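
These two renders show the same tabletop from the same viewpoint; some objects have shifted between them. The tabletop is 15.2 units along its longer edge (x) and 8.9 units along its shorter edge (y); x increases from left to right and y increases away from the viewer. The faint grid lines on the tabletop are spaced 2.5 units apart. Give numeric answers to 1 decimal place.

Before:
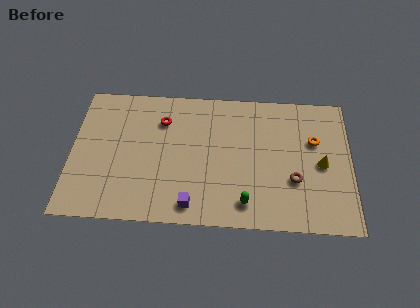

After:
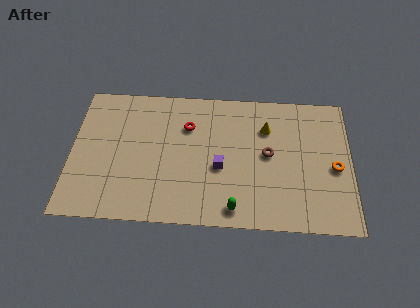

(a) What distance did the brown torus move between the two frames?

2.1

From (12.1, 3.1) to (10.7, 4.7), the brown torus covered √(1.4² + 1.6²) ≈ 2.1 units.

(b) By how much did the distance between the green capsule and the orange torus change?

+0.5

They were about 5.6 units apart before and 6.1 after — 0.5 units further apart.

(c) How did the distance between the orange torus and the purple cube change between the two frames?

-1.8

Before: roughly 8.0 units apart; after: 6.2. That's 1.8 units closer together.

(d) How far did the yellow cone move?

3.7

The yellow cone was near (13.6, 4.2) before and (10.6, 6.4) after, so it travelled √(3.0² + 2.2²) ≈ 3.7 units.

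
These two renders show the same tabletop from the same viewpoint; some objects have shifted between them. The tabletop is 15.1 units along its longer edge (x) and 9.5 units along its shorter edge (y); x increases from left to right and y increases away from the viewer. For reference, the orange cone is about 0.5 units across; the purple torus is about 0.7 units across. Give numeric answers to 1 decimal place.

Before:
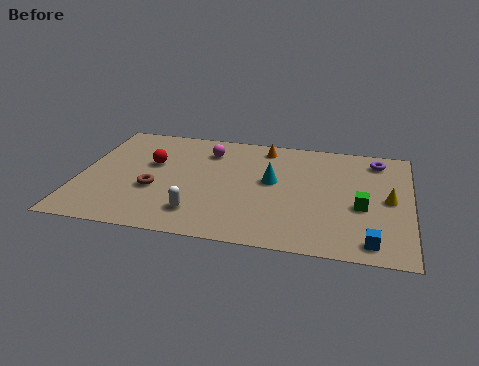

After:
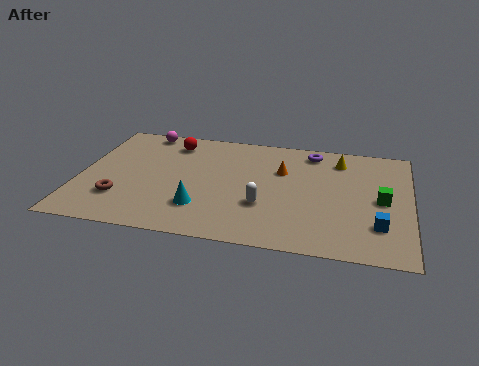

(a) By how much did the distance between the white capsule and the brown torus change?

+3.9

The distance was about 2.6 in the first image and 6.5 in the second, so they moved 3.9 units further apart.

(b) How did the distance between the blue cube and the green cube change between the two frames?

-0.6

The distance was about 2.7 in the first image and 2.1 in the second, so they moved 0.6 units closer together.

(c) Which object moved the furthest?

the cyan cone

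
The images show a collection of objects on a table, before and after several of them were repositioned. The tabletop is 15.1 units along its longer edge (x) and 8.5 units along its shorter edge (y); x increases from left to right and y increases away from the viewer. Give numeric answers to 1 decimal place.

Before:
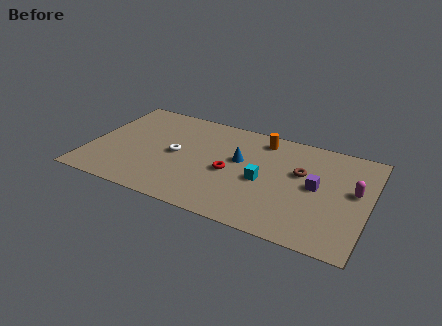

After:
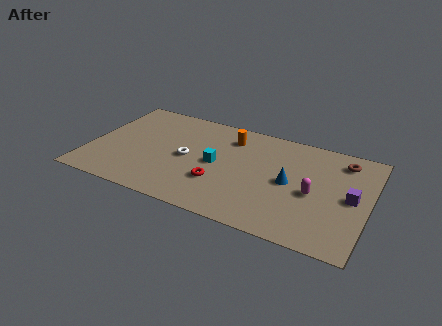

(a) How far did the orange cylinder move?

1.8

The orange cylinder moved from about (9.1, 7.2) to (7.4, 6.7), a distance of √(1.7² + 0.5²) ≈ 1.8.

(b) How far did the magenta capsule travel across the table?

2.3

The magenta capsule moved from about (14.3, 4.8) to (12.2, 3.8), a distance of √(2.1² + 1.0²) ≈ 2.3.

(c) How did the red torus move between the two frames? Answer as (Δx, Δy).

(-0.5, -1.1)

The red torus was at about (7.7, 3.8) and moved to about (7.2, 2.7).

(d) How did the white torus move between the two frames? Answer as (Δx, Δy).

(0.6, -0.1)

The white torus was at about (4.7, 4.2) and moved to about (5.3, 4.1).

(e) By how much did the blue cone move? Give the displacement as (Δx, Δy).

(2.8, -0.8)

The blue cone started near (8.1, 5.0) and ended near (10.9, 4.2).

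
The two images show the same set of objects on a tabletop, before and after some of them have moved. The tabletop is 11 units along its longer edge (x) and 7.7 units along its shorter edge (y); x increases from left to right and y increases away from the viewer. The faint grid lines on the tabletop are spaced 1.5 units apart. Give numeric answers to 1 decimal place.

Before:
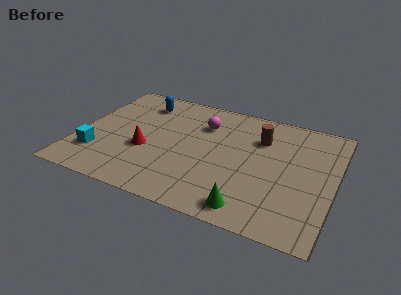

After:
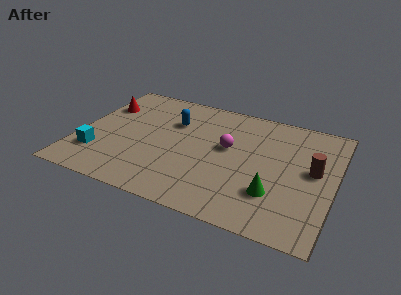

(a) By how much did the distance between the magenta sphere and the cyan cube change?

+0.4

Before: roughly 5.5 units apart; after: 5.9. That's 0.4 units further apart.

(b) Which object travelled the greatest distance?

the red cone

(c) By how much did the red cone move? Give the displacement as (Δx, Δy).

(-2.2, 2.4)

From the two frames, the red cone sits at roughly (3.0, 3.0) before and (0.8, 5.4) after.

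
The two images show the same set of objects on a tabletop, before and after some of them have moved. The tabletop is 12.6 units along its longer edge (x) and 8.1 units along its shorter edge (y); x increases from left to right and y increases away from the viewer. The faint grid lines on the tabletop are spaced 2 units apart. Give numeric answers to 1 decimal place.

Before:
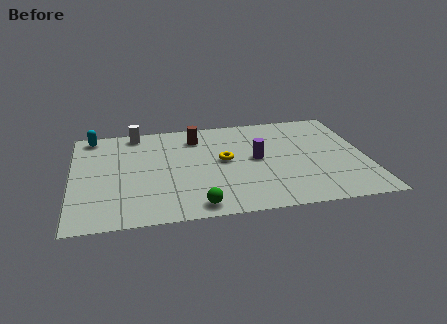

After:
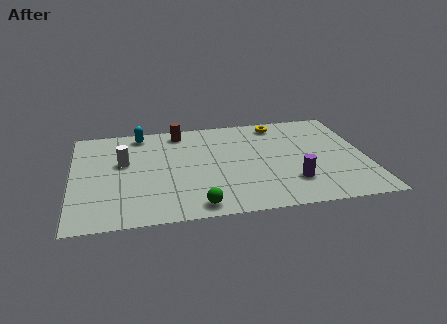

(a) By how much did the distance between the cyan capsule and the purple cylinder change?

+0.4

Before: roughly 7.6 units apart; after: 8.0. That's 0.4 units further apart.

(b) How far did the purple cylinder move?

2.5

From (7.9, 4.2) to (9.3, 2.1), the purple cylinder covered √(1.4² + 2.1²) ≈ 2.5 units.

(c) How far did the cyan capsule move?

2.1

From (0.9, 7.2) to (3.0, 7.1), the cyan capsule covered √(2.1² + 0.1²) ≈ 2.1 units.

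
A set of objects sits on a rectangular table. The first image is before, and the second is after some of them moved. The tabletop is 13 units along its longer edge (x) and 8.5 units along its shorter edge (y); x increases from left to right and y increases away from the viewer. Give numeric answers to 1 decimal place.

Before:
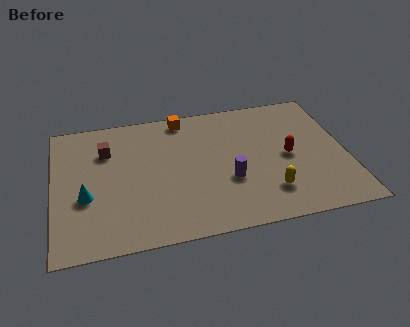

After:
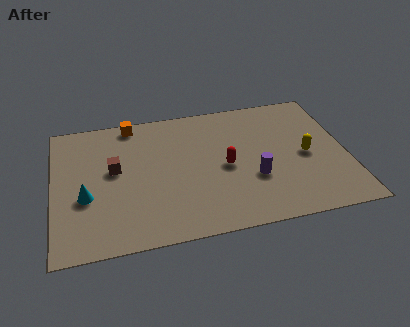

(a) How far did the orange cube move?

2.3

The orange cube moved from about (5.9, 7.6) to (3.6, 7.7), a distance of √(2.3² + 0.1²) ≈ 2.3.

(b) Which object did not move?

the cyan cone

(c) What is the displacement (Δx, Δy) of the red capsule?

(-2.8, -0.1)

The red capsule was at about (10.4, 4.1) and moved to about (7.6, 4.0).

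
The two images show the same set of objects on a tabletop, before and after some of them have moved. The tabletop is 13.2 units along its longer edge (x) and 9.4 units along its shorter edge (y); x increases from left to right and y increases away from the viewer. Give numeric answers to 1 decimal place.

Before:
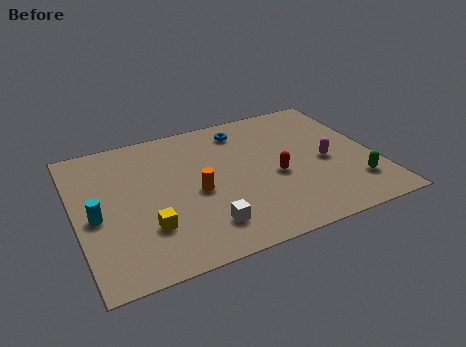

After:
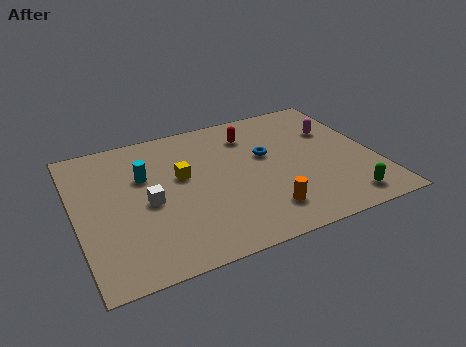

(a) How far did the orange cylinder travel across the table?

3.5

The orange cylinder moved from about (5.2, 4.2) to (7.9, 1.9), a distance of √(2.7² + 2.3²) ≈ 3.5.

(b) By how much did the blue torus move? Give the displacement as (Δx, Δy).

(0.8, -2.2)

From the two frames, the blue torus sits at roughly (7.7, 7.8) before and (8.5, 5.6) after.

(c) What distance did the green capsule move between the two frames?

1.1

From (12.0, 2.2) to (11.4, 1.3), the green capsule covered √(0.6² + 0.9²) ≈ 1.1 units.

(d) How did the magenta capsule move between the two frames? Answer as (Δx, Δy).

(0.7, 2.1)

From the two frames, the magenta capsule sits at roughly (11.0, 4.2) before and (11.7, 6.3) after.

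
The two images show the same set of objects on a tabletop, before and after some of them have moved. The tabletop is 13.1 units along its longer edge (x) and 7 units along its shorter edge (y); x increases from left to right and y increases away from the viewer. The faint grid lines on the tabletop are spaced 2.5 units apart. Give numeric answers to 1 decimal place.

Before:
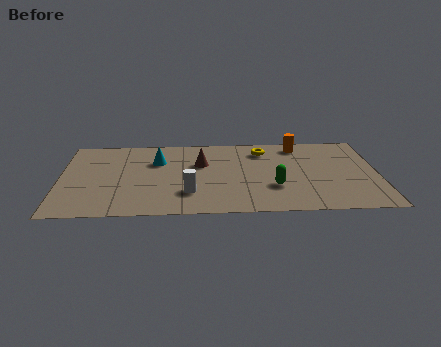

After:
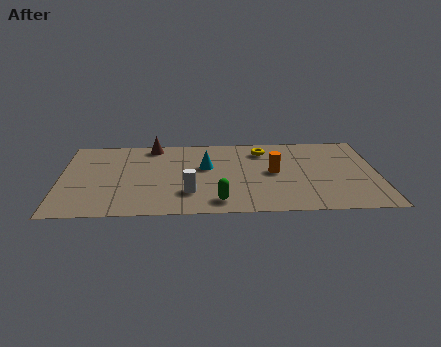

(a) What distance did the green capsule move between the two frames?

2.6

The green capsule moved from about (8.8, 2.3) to (6.5, 1.1), a distance of √(2.3² + 1.2²) ≈ 2.6.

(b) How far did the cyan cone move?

2.1

The cyan cone moved from about (4.0, 4.8) to (6.0, 4.2), a distance of √(2.0² + 0.6²) ≈ 2.1.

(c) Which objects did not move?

the yellow torus and the white cylinder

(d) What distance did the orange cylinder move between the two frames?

2.6

From (9.9, 6.0) to (8.8, 3.6), the orange cylinder covered √(1.1² + 2.4²) ≈ 2.6 units.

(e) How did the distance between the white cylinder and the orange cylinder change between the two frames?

-2.3

They were about 6.2 units apart before and 3.9 after — 2.3 units closer together.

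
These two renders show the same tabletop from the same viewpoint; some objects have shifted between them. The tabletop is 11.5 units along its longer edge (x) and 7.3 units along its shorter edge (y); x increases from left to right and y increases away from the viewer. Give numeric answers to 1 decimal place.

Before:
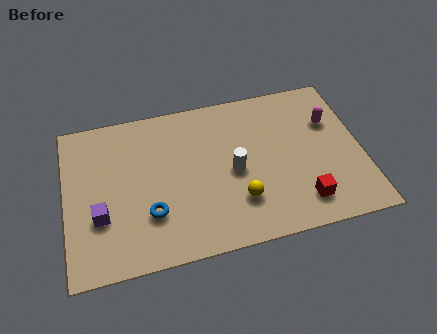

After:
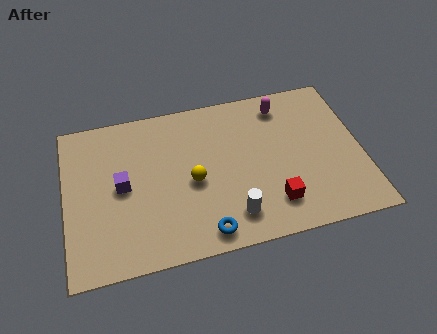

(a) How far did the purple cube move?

1.5

From (1.3, 2.5) to (2.2, 3.7), the purple cube covered √(0.9² + 1.2²) ≈ 1.5 units.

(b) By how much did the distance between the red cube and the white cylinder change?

-1.6

The distance was about 3.2 in the first image and 1.6 in the second, so they moved 1.6 units closer together.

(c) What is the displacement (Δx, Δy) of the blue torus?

(2.0, -1.3)

The blue torus was at about (3.2, 2.2) and moved to about (5.2, 0.9).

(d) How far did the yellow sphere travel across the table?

2.1

The yellow sphere moved from about (6.6, 2.0) to (4.9, 3.3), a distance of √(1.7² + 1.3²) ≈ 2.1.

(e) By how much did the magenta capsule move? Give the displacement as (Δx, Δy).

(-1.8, 1.2)

The magenta capsule was at about (10.4, 4.9) and moved to about (8.6, 6.1).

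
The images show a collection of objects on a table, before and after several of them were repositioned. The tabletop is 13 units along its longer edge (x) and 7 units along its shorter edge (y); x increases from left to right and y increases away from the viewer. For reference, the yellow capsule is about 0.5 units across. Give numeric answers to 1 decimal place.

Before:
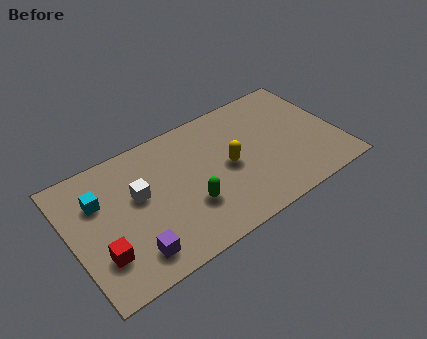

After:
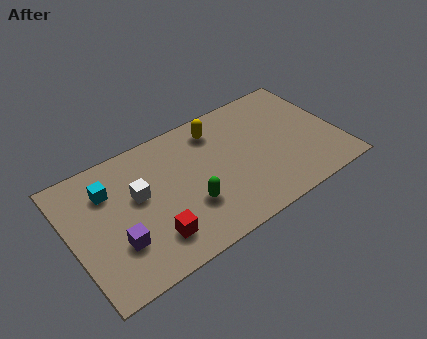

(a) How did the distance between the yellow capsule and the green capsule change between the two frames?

+1.5

They were about 2.4 units apart before and 3.9 after — 1.5 units further apart.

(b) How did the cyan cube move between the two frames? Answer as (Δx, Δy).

(0.5, 0.3)

From the two frames, the cyan cube sits at roughly (1.5, 4.8) before and (2.0, 5.1) after.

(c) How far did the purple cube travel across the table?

1.1

From (2.6, 1.3) to (2.0, 2.2), the purple cube covered √(0.6² + 0.9²) ≈ 1.1 units.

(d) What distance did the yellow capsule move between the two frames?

2.3

The yellow capsule was near (7.6, 3.4) before and (7.4, 5.7) after, so it travelled √(0.2² + 2.3²) ≈ 2.3 units.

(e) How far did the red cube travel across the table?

2.4

The red cube was near (1.2, 2.0) before and (3.6, 1.6) after, so it travelled √(2.4² + 0.4²) ≈ 2.4 units.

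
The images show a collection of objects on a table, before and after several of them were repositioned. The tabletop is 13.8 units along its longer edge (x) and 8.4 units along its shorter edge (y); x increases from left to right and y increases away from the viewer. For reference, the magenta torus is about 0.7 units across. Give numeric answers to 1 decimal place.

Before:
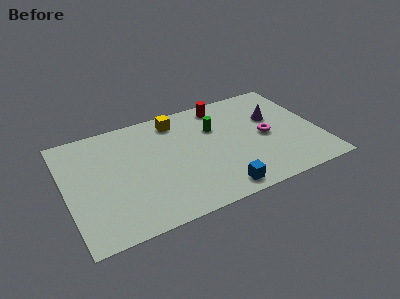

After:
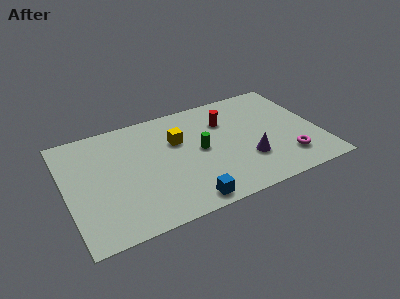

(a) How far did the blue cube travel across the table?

1.8

From (7.9, 1.0) to (6.1, 0.9), the blue cube covered √(1.8² + 0.1²) ≈ 1.8 units.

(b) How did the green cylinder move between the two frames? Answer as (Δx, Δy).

(-1.0, -1.4)

From the two frames, the green cylinder sits at roughly (8.3, 5.7) before and (7.3, 4.3) after.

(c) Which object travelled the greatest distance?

the purple cone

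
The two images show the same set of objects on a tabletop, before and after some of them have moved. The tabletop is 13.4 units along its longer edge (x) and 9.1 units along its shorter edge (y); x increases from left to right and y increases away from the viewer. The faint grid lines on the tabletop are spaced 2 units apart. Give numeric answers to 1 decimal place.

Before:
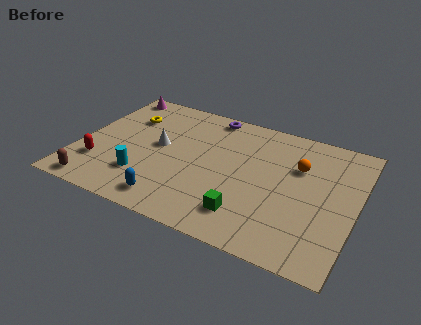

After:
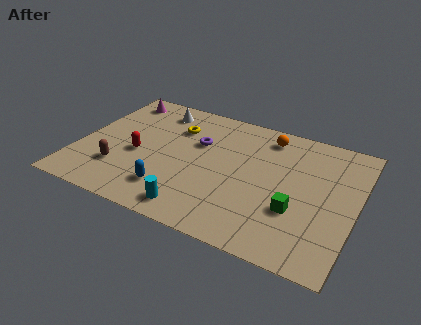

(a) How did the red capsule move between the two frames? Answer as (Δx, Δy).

(1.7, 1.4)

From the two frames, the red capsule sits at roughly (1.2, 2.5) before and (2.9, 3.9) after.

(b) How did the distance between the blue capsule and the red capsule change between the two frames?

-1.2

The distance was about 3.9 in the first image and 2.7 in the second, so they moved 1.2 units closer together.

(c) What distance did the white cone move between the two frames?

2.7

The white cone was near (3.8, 4.9) before and (3.3, 7.6) after, so it travelled √(0.5² + 2.7²) ≈ 2.7 units.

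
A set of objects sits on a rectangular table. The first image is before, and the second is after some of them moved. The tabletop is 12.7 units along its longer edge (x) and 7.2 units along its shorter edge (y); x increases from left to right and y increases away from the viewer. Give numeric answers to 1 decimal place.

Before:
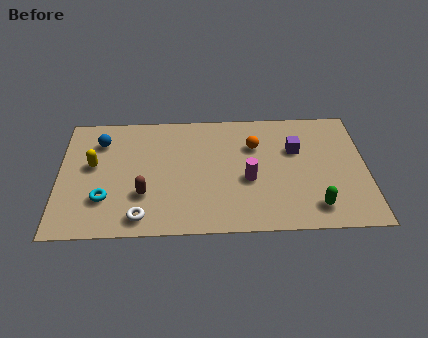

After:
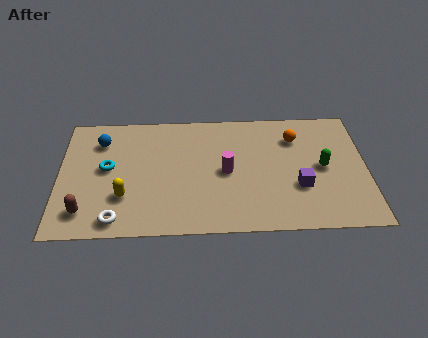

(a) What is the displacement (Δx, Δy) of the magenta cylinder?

(-0.9, 0.5)

The magenta cylinder was at about (7.8, 3.0) and moved to about (6.9, 3.5).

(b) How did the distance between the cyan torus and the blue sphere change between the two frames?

-1.8

They were about 3.4 units apart before and 1.6 after — 1.8 units closer together.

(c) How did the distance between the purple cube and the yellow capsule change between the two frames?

-1.2

They were about 8.4 units apart before and 7.2 after — 1.2 units closer together.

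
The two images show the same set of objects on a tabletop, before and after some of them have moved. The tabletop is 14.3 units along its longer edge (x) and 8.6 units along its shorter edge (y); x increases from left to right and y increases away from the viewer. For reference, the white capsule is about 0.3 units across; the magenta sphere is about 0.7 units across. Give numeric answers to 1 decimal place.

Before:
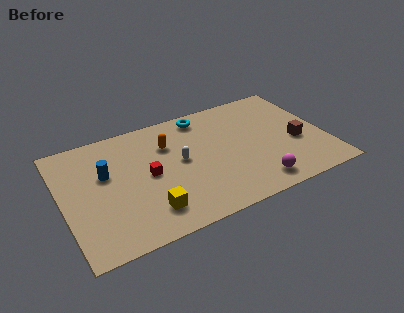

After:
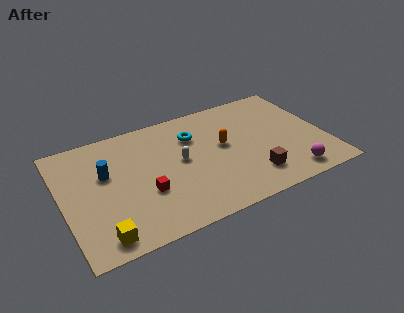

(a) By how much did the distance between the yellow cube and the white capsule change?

+2.4

The distance was about 3.5 in the first image and 5.9 in the second, so they moved 2.4 units further apart.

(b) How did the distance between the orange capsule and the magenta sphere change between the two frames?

-1.6

They were about 6.4 units apart before and 4.8 after — 1.6 units closer together.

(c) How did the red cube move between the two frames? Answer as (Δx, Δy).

(-0.3, -1.2)

From the two frames, the red cube sits at roughly (4.6, 4.3) before and (4.3, 3.1) after.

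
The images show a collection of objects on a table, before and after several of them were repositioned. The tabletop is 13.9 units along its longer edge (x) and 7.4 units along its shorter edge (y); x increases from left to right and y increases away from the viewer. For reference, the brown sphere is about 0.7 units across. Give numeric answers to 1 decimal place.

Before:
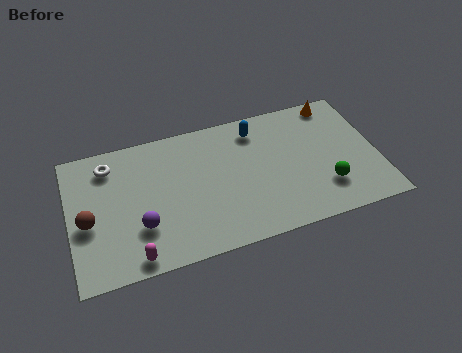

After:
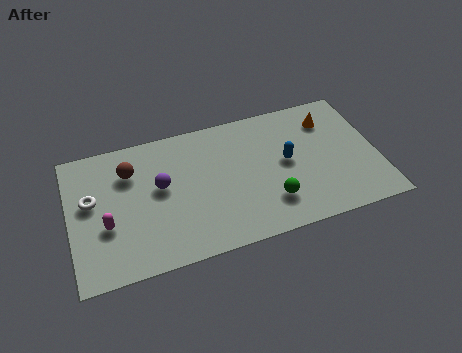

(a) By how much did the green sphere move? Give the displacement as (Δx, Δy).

(-2.5, -0.1)

The green sphere started near (11.4, 2.0) and ended near (8.9, 1.9).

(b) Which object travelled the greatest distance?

the brown sphere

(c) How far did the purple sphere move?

2.1

The purple sphere was near (3.1, 2.3) before and (4.1, 4.2) after, so it travelled √(1.0² + 1.9²) ≈ 2.1 units.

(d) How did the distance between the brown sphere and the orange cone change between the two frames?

-2.9

They were about 12.0 units apart before and 9.1 after — 2.9 units closer together.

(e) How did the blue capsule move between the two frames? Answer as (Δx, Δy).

(1.2, -2.2)

From the two frames, the blue capsule sits at roughly (8.6, 6.1) before and (9.8, 3.9) after.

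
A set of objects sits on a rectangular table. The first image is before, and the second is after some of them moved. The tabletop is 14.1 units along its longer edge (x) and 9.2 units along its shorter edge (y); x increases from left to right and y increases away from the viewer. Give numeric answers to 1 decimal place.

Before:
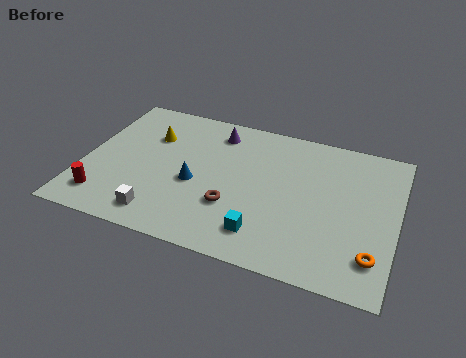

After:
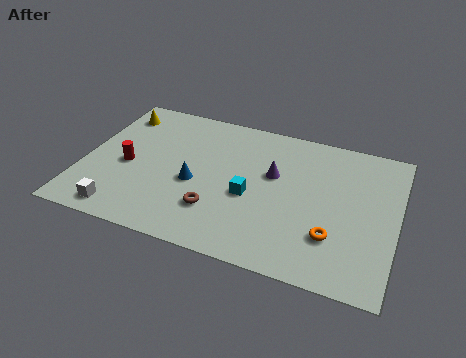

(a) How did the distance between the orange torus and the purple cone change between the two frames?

-5.2

The distance was about 9.4 in the first image and 4.2 in the second, so they moved 5.2 units closer together.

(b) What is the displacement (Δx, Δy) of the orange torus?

(-1.8, 0.6)

The orange torus started near (13.2, 2.0) and ended near (11.4, 2.6).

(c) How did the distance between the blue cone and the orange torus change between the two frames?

-1.9

Before: roughly 8.3 units apart; after: 6.4. That's 1.9 units closer together.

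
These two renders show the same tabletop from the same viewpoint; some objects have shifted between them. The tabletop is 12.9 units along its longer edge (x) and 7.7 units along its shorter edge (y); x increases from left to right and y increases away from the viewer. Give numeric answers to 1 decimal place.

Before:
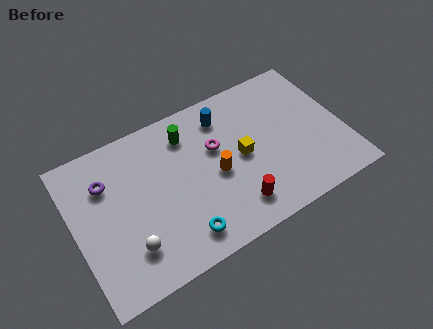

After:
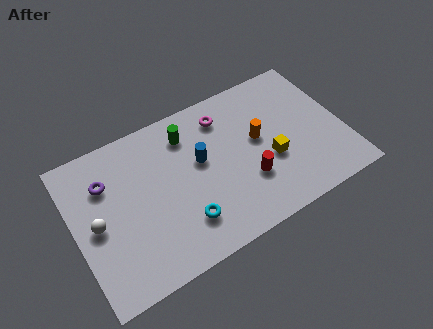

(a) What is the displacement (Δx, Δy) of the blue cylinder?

(-1.4, -1.7)

The blue cylinder started near (7.5, 6.2) and ended near (6.1, 4.5).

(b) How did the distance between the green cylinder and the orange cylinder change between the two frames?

+0.9

The distance was about 2.8 in the first image and 3.7 in the second, so they moved 0.9 units further apart.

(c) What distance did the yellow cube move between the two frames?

1.5

The yellow cube was near (8.0, 3.8) before and (9.3, 3.0) after, so it travelled √(1.3² + 0.8²) ≈ 1.5 units.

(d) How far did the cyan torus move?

0.6

The cyan torus was near (4.7, 1.3) before and (4.9, 1.9) after, so it travelled √(0.2² + 0.6²) ≈ 0.6 units.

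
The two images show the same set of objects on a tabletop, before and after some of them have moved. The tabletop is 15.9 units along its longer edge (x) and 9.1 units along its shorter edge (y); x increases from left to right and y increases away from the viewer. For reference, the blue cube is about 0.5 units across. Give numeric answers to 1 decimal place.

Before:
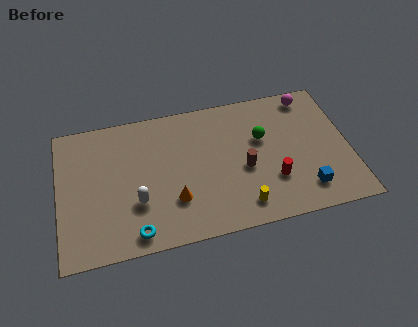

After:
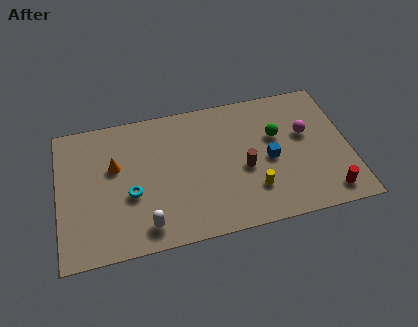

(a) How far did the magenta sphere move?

2.5

The magenta sphere moved from about (14.0, 8.0) to (13.6, 5.5), a distance of √(0.4² + 2.5²) ≈ 2.5.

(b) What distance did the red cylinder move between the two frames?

3.3

From (11.6, 2.8) to (14.5, 1.3), the red cylinder covered √(2.9² + 1.5²) ≈ 3.3 units.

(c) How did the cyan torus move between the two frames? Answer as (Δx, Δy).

(-0.1, 2.5)

The cyan torus started near (4.0, 1.1) and ended near (3.9, 3.6).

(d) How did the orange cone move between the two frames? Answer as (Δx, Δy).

(-3.1, 2.9)

The orange cone started near (6.2, 2.7) and ended near (3.1, 5.6).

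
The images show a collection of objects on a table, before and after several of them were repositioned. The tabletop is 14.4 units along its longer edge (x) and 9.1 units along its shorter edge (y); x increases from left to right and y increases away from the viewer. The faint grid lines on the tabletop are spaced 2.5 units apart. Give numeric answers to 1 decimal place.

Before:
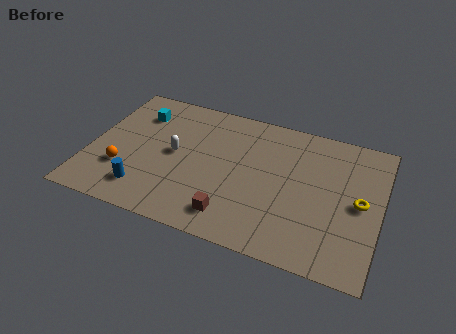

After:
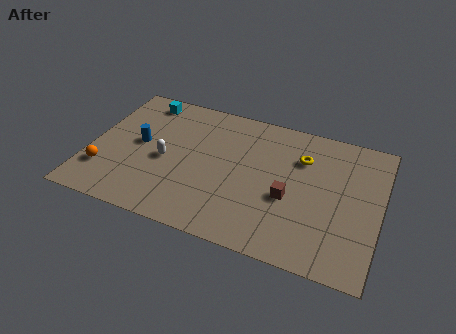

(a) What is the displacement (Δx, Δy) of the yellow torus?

(-3.0, 2.0)

The yellow torus was at about (13.4, 4.5) and moved to about (10.4, 6.5).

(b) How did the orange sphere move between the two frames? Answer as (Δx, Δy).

(-0.9, -0.4)

The orange sphere started near (1.8, 2.8) and ended near (0.9, 2.4).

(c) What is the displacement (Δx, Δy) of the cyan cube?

(0.1, 1.0)

The cyan cube started near (2.1, 6.9) and ended near (2.2, 7.9).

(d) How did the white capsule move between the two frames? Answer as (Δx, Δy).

(-0.4, -0.6)

The white capsule was at about (4.2, 4.7) and moved to about (3.8, 4.1).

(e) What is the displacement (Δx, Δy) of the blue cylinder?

(-0.6, 3.0)

The blue cylinder was at about (3.0, 1.8) and moved to about (2.4, 4.8).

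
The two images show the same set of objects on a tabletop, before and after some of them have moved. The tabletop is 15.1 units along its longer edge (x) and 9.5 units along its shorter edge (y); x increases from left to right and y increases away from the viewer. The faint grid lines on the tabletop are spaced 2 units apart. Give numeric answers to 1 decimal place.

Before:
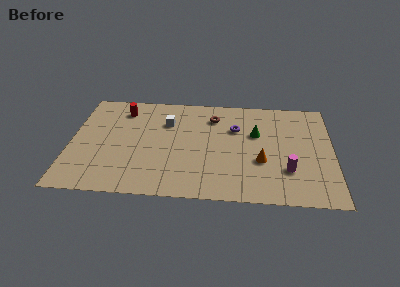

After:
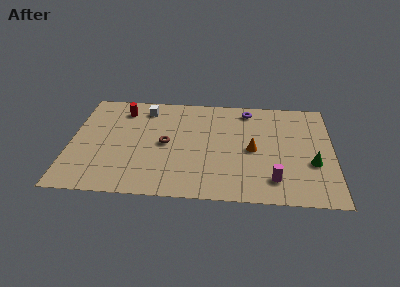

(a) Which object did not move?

the red cylinder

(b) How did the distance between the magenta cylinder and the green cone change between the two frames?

-1.0

The distance was about 3.7 in the first image and 2.7 in the second, so they moved 1.0 units closer together.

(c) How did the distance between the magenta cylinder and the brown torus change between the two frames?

+0.5

Before: roughly 6.3 units apart; after: 6.8. That's 0.5 units further apart.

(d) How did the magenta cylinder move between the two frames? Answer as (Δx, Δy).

(-0.8, -0.9)

From the two frames, the magenta cylinder sits at roughly (12.5, 2.8) before and (11.7, 1.9) after.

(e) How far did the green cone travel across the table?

4.1

From (10.7, 6.0) to (13.9, 3.5), the green cone covered √(3.2² + 2.5²) ≈ 4.1 units.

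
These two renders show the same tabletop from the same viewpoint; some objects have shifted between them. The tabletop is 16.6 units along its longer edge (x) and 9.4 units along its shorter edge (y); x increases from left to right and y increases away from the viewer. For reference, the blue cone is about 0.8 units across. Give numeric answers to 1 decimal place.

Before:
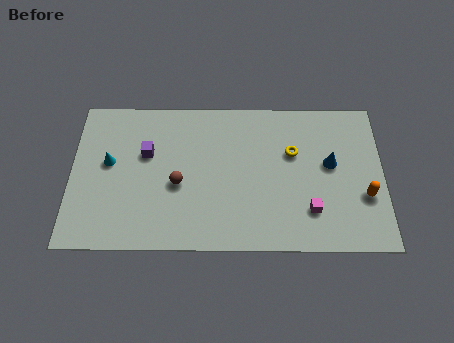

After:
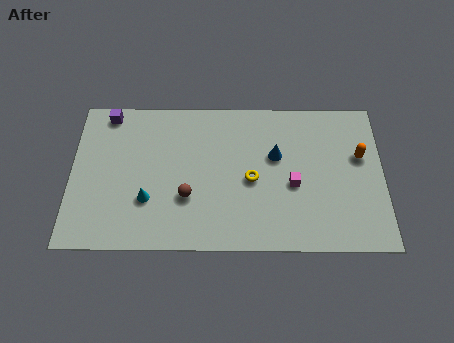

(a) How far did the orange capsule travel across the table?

2.5

From (15.6, 3.3) to (15.4, 5.8), the orange capsule covered √(0.2² + 2.5²) ≈ 2.5 units.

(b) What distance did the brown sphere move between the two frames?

0.9

From (5.7, 4.0) to (6.2, 3.2), the brown sphere covered √(0.5² + 0.8²) ≈ 0.9 units.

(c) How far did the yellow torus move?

2.8

The yellow torus was near (11.8, 6.0) before and (9.6, 4.3) after, so it travelled √(2.2² + 1.7²) ≈ 2.8 units.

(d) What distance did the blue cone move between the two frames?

2.9

The blue cone was near (13.8, 5.3) before and (10.9, 5.8) after, so it travelled √(2.9² + 0.5²) ≈ 2.9 units.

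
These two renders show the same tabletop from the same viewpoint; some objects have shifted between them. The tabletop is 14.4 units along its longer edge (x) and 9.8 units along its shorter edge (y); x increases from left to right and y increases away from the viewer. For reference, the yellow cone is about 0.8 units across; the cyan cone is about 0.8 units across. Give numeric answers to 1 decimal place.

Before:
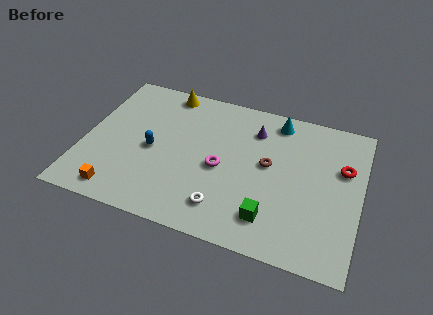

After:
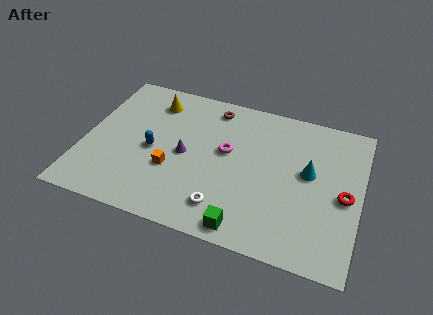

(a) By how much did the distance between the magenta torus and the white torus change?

+1.2

They were about 2.5 units apart before and 3.7 after — 1.2 units further apart.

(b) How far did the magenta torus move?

1.2

The magenta torus was near (7.2, 4.4) before and (7.4, 5.6) after, so it travelled √(0.2² + 1.2²) ≈ 1.2 units.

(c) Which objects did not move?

the blue capsule and the white torus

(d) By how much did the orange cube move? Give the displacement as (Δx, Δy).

(2.5, 2.3)

From the two frames, the orange cube sits at roughly (2.2, 1.2) before and (4.7, 3.5) after.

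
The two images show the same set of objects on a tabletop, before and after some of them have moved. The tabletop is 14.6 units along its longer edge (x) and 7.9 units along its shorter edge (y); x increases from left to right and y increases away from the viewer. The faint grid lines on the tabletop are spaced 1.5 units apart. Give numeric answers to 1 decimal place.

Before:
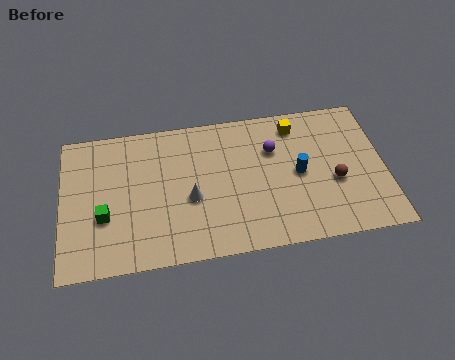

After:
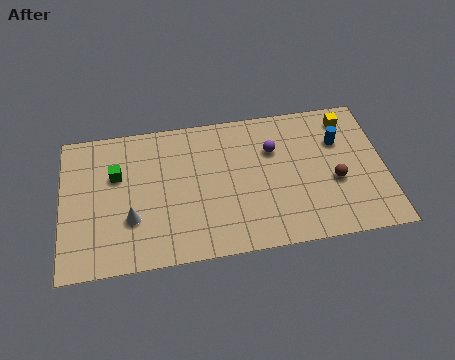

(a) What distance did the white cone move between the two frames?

2.8

From (5.8, 3.3) to (3.1, 2.6), the white cone covered √(2.7² + 0.7²) ≈ 2.8 units.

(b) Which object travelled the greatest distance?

the white cone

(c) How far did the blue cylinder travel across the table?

2.4

The blue cylinder was near (10.7, 3.9) before and (12.6, 5.4) after, so it travelled √(1.9² + 1.5²) ≈ 2.4 units.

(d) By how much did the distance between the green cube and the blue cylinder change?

+1.2

They were about 8.9 units apart before and 10.1 after — 1.2 units further apart.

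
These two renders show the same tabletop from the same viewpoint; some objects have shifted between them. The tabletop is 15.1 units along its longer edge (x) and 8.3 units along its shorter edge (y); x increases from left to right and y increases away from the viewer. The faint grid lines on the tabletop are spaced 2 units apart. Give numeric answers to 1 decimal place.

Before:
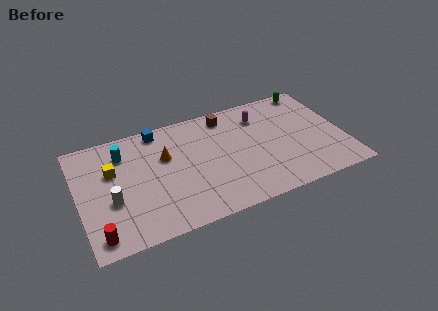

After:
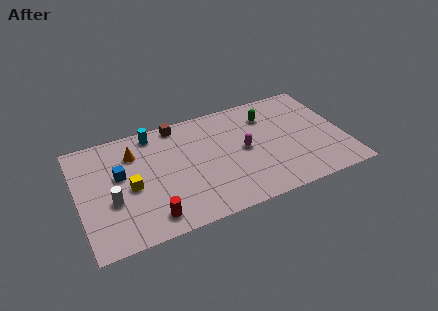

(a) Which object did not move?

the white cylinder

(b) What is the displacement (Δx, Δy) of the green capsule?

(-2.7, -1.2)

The green capsule started near (13.7, 7.5) and ended near (11.0, 6.3).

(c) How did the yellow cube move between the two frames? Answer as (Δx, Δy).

(0.9, -1.5)

The yellow cube was at about (2.0, 5.3) and moved to about (2.9, 3.8).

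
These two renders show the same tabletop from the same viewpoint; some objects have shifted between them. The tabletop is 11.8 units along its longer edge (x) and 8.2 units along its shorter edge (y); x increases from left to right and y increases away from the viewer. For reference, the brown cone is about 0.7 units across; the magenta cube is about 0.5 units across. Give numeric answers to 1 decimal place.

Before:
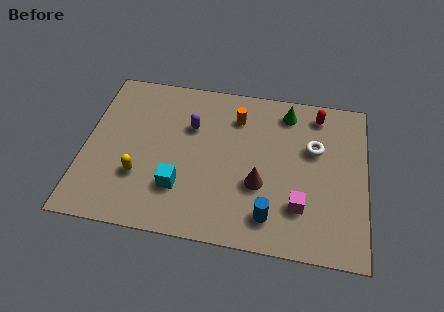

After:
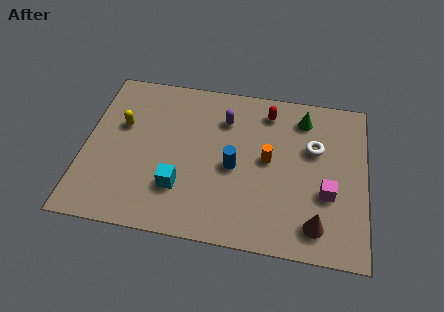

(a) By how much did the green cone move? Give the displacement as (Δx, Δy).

(0.7, -0.2)

The green cone started near (8.4, 6.9) and ended near (9.1, 6.7).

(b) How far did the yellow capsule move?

2.7

From (2.4, 2.6) to (1.5, 5.1), the yellow capsule covered √(0.9² + 2.5²) ≈ 2.7 units.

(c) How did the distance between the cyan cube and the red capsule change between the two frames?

-1.6

They were about 7.3 units apart before and 5.7 after — 1.6 units closer together.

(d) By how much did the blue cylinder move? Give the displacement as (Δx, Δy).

(-1.6, 2.2)

From the two frames, the blue cylinder sits at roughly (7.9, 1.5) before and (6.3, 3.7) after.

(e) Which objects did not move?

the white torus and the cyan cube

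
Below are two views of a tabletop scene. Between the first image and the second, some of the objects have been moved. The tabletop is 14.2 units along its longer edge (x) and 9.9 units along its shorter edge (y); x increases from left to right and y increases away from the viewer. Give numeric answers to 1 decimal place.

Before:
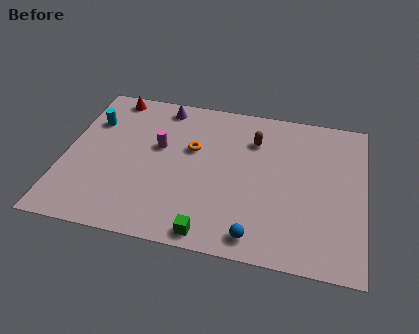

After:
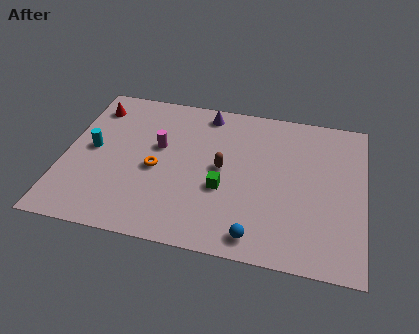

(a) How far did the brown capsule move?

2.6

From (8.9, 7.3) to (7.5, 5.1), the brown capsule covered √(1.4² + 2.2²) ≈ 2.6 units.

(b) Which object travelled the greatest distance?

the green cube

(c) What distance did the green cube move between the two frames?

2.9

The green cube moved from about (7.2, 0.9) to (7.6, 3.8), a distance of √(0.4² + 2.9²) ≈ 2.9.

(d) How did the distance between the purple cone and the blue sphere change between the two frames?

-1.0

They were about 9.0 units apart before and 8.0 after — 1.0 units closer together.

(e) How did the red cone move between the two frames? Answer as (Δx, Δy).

(-0.8, -0.9)

The red cone started near (1.9, 8.9) and ended near (1.1, 8.0).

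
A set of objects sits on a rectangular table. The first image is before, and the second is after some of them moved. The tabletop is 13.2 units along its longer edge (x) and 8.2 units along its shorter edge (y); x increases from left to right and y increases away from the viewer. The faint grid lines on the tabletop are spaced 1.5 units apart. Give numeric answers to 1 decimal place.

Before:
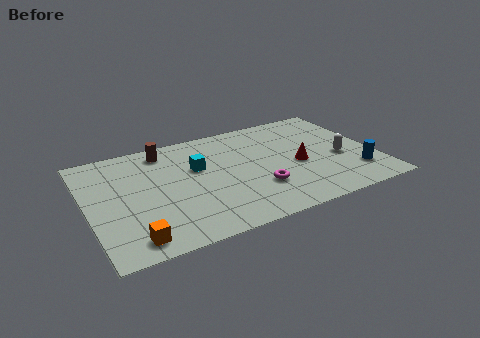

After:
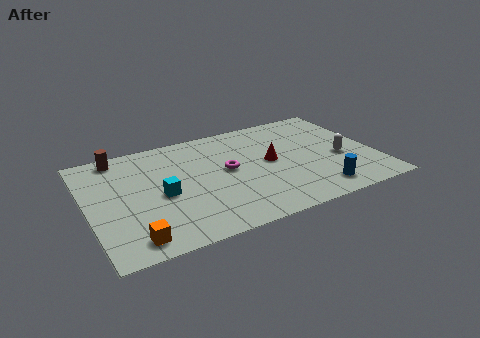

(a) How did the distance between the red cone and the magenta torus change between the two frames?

-0.3

Before: roughly 2.3 units apart; after: 2.0. That's 0.3 units closer together.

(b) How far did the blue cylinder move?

2.0

The blue cylinder was near (12.1, 2.0) before and (10.2, 1.3) after, so it travelled √(1.9² + 0.7²) ≈ 2.0 units.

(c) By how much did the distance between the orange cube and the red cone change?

-0.9

The distance was about 8.3 in the first image and 7.4 in the second, so they moved 0.9 units closer together.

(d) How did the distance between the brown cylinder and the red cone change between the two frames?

+0.6

The distance was about 6.7 in the first image and 7.3 in the second, so they moved 0.6 units further apart.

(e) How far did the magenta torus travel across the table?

2.2

From (7.6, 2.5) to (6.4, 4.4), the magenta torus covered √(1.2² + 1.9²) ≈ 2.2 units.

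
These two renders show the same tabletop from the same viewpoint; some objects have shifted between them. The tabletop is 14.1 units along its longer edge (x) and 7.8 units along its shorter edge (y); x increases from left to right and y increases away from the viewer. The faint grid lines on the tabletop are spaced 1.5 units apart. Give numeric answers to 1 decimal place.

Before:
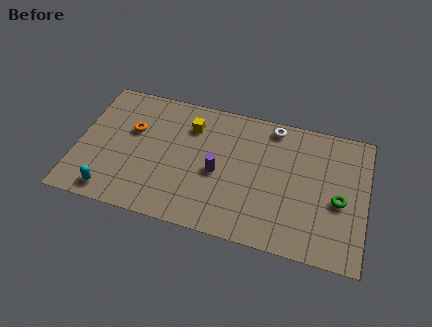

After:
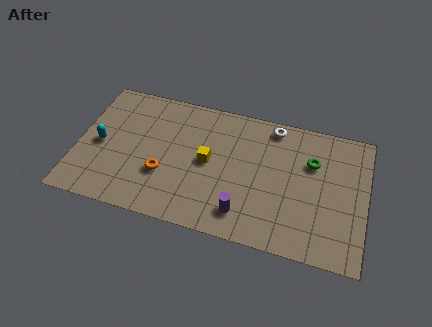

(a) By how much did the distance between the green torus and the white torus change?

-2.3

They were about 4.9 units apart before and 2.6 after — 2.3 units closer together.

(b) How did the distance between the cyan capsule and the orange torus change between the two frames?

-0.6

Before: roughly 4.0 units apart; after: 3.4. That's 0.6 units closer together.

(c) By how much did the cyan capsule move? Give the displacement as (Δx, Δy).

(-0.8, 2.7)

The cyan capsule started near (1.9, 1.0) and ended near (1.1, 3.7).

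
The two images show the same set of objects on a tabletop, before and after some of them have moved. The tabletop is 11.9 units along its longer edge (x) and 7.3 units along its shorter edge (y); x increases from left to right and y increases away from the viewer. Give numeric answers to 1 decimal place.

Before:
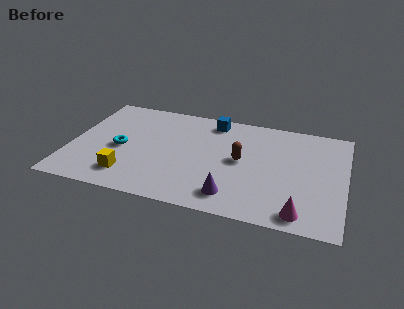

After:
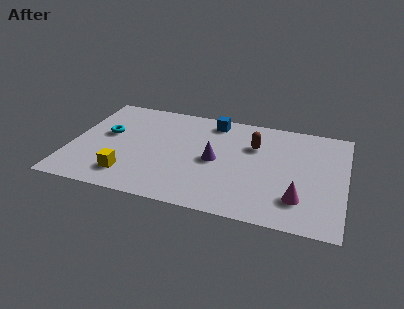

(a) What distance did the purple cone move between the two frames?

2.4

From (7.2, 1.3) to (6.3, 3.5), the purple cone covered √(0.9² + 2.2²) ≈ 2.4 units.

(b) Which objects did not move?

the yellow cube and the blue cube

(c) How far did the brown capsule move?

1.3

The brown capsule moved from about (7.4, 3.8) to (7.9, 5.0), a distance of √(0.5² + 1.2²) ≈ 1.3.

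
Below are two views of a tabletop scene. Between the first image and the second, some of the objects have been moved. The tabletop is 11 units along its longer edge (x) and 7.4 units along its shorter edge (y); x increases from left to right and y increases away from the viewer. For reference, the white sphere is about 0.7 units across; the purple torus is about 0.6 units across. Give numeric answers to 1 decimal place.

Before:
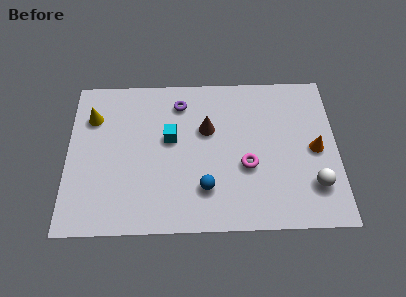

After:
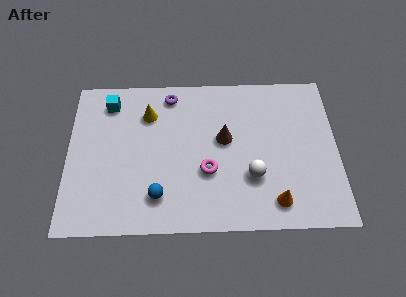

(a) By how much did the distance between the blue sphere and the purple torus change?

+0.6

Before: roughly 4.2 units apart; after: 4.8. That's 0.6 units further apart.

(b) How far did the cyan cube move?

3.1

The cyan cube was near (4.2, 4.3) before and (1.7, 6.1) after, so it travelled √(2.5² + 1.8²) ≈ 3.1 units.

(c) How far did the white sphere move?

2.5

The white sphere moved from about (10.0, 1.9) to (7.5, 2.4), a distance of √(2.5² + 0.5²) ≈ 2.5.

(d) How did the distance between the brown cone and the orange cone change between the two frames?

-0.9

The distance was about 4.5 in the first image and 3.6 in the second, so they moved 0.9 units closer together.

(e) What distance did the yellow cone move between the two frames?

2.3

From (1.0, 5.4) to (3.3, 5.5), the yellow cone covered √(2.3² + 0.1²) ≈ 2.3 units.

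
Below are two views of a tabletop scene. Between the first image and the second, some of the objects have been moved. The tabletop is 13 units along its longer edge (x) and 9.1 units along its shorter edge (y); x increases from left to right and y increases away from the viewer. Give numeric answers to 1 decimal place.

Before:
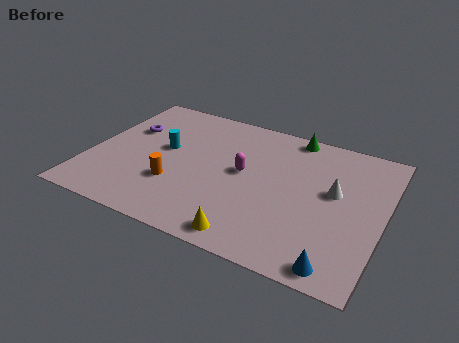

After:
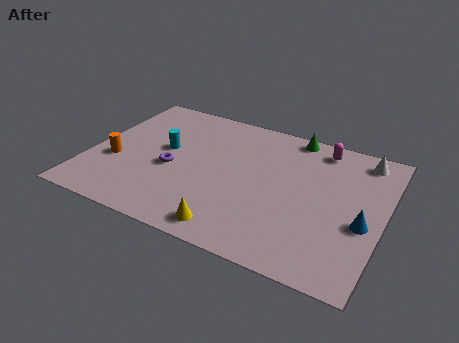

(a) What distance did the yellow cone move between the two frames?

0.8

The yellow cone was near (7.6, 1.0) before and (6.8, 1.1) after, so it travelled √(0.8² + 0.1²) ≈ 0.8 units.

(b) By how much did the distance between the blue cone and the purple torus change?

-2.7

They were about 11.2 units apart before and 8.5 after — 2.7 units closer together.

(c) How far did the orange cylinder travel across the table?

2.8

From (4.0, 2.9) to (1.2, 3.4), the orange cylinder covered √(2.8² + 0.5²) ≈ 2.8 units.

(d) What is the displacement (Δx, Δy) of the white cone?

(1.0, 2.7)

The white cone started near (10.8, 5.2) and ended near (11.8, 7.9).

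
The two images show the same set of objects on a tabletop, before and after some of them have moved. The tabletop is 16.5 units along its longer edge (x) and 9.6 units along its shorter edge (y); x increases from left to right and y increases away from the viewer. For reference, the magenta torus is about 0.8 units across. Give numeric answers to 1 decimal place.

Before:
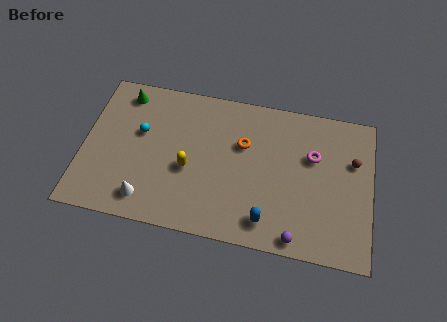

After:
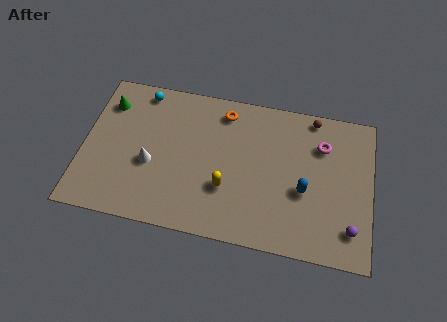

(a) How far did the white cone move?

2.3

From (3.8, 1.6) to (3.9, 3.9), the white cone covered √(0.1² + 2.3²) ≈ 2.3 units.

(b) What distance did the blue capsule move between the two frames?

3.0

The blue capsule was near (10.7, 1.6) before and (12.7, 3.9) after, so it travelled √(2.0² + 2.3²) ≈ 3.0 units.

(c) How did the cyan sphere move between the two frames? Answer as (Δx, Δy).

(-0.1, 2.7)

From the two frames, the cyan sphere sits at roughly (3.2, 5.8) before and (3.1, 8.5) after.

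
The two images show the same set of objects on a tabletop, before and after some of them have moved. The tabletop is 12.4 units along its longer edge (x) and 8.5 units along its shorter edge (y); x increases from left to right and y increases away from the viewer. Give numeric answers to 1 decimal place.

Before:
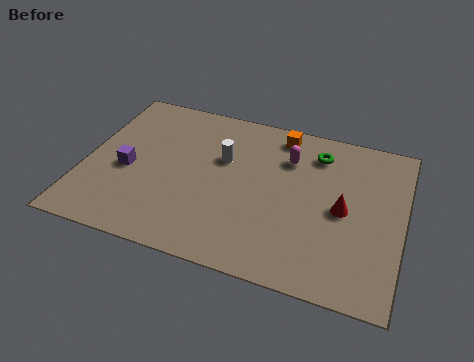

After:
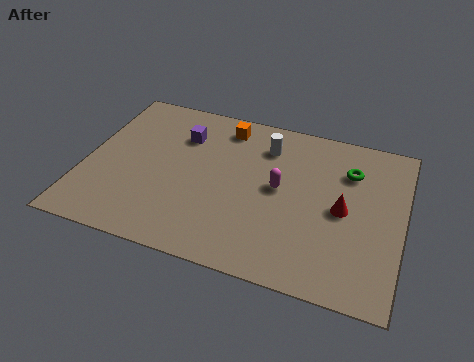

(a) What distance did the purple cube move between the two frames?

3.1

The purple cube was near (1.7, 3.7) before and (3.6, 6.2) after, so it travelled √(1.9² + 2.5²) ≈ 3.1 units.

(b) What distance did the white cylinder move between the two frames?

2.0

From (5.3, 5.4) to (6.9, 6.6), the white cylinder covered √(1.6² + 1.2²) ≈ 2.0 units.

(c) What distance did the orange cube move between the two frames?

2.2

The orange cube moved from about (7.4, 7.4) to (5.2, 7.2), a distance of √(2.2² + 0.2²) ≈ 2.2.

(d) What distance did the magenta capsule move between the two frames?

1.7

The magenta capsule moved from about (7.8, 6.2) to (7.6, 4.5), a distance of √(0.2² + 1.7²) ≈ 1.7.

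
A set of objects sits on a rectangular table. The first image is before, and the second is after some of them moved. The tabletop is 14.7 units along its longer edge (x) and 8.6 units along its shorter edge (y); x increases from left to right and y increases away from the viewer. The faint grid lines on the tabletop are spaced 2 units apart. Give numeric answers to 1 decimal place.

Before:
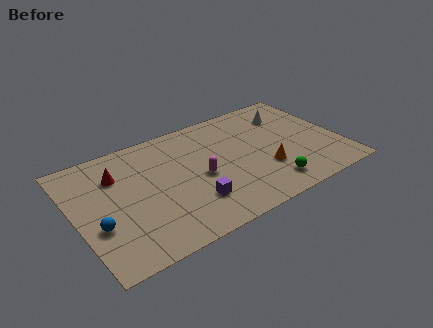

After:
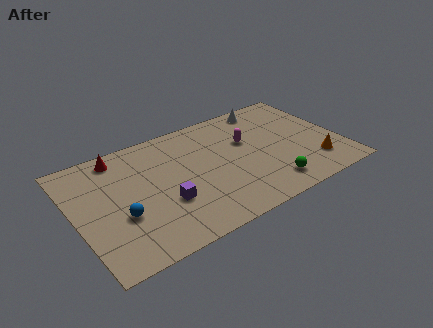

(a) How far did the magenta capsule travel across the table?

3.3

The magenta capsule was near (6.8, 3.9) before and (9.7, 5.4) after, so it travelled √(2.9² + 1.5²) ≈ 3.3 units.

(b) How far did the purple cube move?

1.6

From (6.1, 2.3) to (4.7, 3.0), the purple cube covered √(1.4² + 0.7²) ≈ 1.6 units.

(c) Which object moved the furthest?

the magenta capsule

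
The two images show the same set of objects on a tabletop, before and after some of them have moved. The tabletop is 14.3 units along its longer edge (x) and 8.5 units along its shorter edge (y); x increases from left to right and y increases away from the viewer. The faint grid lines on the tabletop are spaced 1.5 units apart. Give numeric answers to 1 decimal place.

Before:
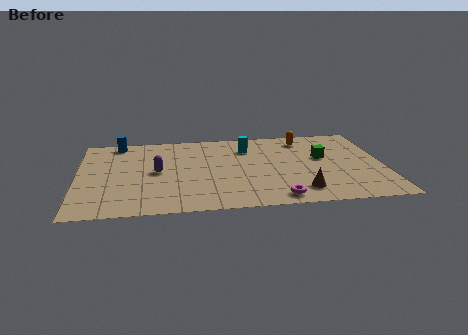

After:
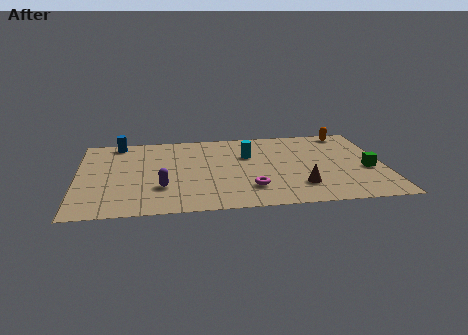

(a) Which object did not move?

the blue cylinder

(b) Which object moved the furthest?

the green cube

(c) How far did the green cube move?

2.5

The green cube was near (11.5, 5.0) before and (13.5, 3.5) after, so it travelled √(2.0² + 1.5²) ≈ 2.5 units.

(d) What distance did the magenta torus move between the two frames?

1.6

From (9.2, 1.0) to (8.0, 2.1), the magenta torus covered √(1.2² + 1.1²) ≈ 1.6 units.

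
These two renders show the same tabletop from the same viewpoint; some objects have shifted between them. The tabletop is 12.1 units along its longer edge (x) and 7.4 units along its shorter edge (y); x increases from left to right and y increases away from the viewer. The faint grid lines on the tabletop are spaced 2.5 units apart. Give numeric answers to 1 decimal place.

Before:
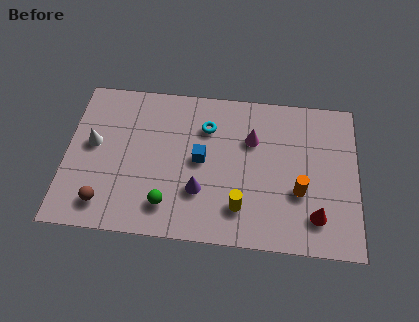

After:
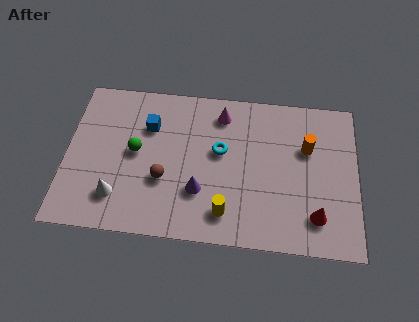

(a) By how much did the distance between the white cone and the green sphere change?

-1.8

Before: roughly 4.1 units apart; after: 2.3. That's 1.8 units closer together.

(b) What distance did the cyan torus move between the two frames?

1.3

The cyan torus moved from about (5.8, 5.4) to (6.4, 4.3), a distance of √(0.6² + 1.1²) ≈ 1.3.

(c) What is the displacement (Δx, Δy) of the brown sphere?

(2.4, 1.4)

The brown sphere was at about (1.7, 1.3) and moved to about (4.1, 2.7).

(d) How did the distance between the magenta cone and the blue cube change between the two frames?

+0.7

Before: roughly 2.4 units apart; after: 3.1. That's 0.7 units further apart.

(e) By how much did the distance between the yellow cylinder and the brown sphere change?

-2.7

Before: roughly 5.6 units apart; after: 2.9. That's 2.7 units closer together.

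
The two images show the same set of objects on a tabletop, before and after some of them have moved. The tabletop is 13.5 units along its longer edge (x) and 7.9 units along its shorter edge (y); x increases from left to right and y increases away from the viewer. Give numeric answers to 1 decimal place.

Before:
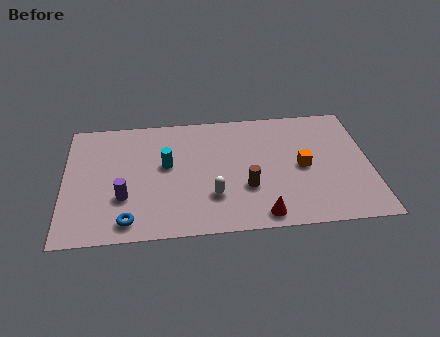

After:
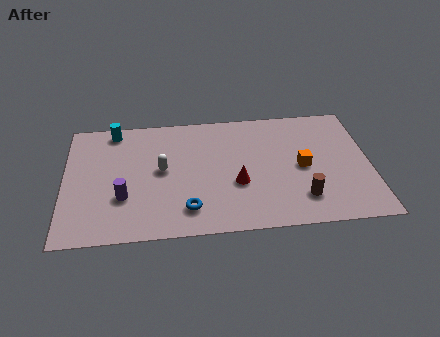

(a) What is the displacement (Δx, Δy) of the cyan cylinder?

(-2.3, 2.5)

From the two frames, the cyan cylinder sits at roughly (4.5, 4.5) before and (2.2, 7.0) after.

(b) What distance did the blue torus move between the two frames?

2.6

From (2.8, 1.1) to (5.4, 1.6), the blue torus covered √(2.6² + 0.5²) ≈ 2.6 units.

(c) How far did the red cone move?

2.3

The red cone was near (8.6, 0.9) before and (7.6, 3.0) after, so it travelled √(1.0² + 2.1²) ≈ 2.3 units.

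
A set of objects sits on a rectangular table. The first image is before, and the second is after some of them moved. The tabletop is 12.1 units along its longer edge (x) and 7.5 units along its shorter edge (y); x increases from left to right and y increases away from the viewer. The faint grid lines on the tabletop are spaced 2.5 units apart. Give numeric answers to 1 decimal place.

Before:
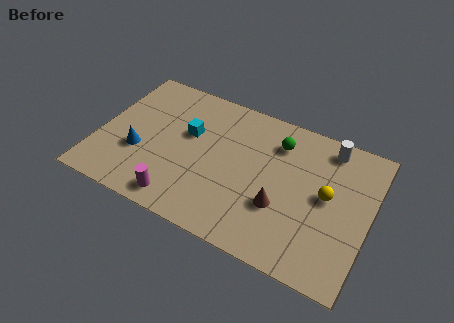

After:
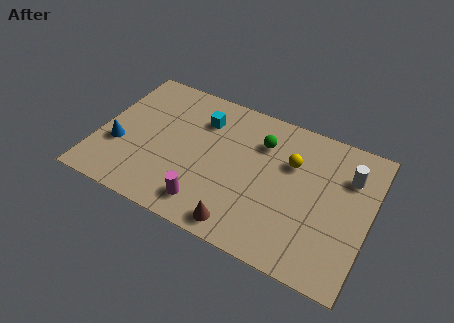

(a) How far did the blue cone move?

0.9

The blue cone was near (1.9, 2.7) before and (1.0, 2.7) after, so it travelled √(0.9² + 0.0²) ≈ 0.9 units.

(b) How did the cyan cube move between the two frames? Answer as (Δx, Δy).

(0.5, 1.0)

The cyan cube was at about (3.9, 4.6) and moved to about (4.4, 5.6).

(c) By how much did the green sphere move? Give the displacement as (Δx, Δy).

(-0.7, -0.3)

The green sphere was at about (7.8, 5.8) and moved to about (7.1, 5.5).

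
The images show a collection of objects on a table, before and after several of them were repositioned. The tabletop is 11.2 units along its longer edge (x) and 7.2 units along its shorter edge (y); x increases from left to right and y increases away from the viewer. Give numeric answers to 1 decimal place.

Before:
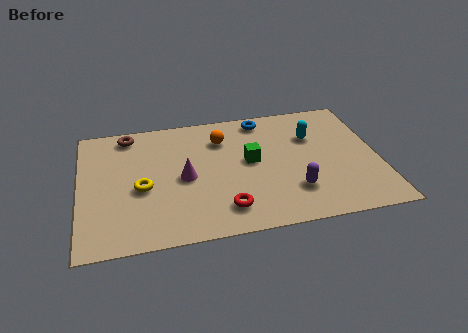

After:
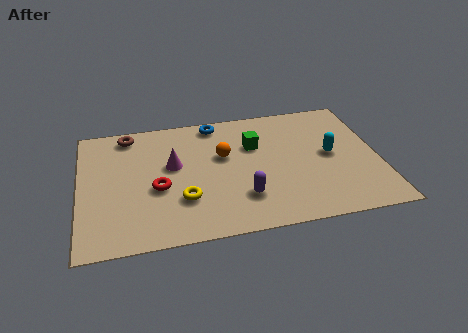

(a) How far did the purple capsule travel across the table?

1.9

From (7.9, 1.9) to (6.0, 1.9), the purple capsule covered √(1.9² + 0.0²) ≈ 1.9 units.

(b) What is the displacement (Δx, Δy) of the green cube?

(0.2, 0.9)

From the two frames, the green cube sits at roughly (6.4, 3.9) before and (6.6, 4.8) after.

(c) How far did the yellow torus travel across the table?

1.7

The yellow torus moved from about (2.3, 3.1) to (3.8, 2.2), a distance of √(1.5² + 0.9²) ≈ 1.7.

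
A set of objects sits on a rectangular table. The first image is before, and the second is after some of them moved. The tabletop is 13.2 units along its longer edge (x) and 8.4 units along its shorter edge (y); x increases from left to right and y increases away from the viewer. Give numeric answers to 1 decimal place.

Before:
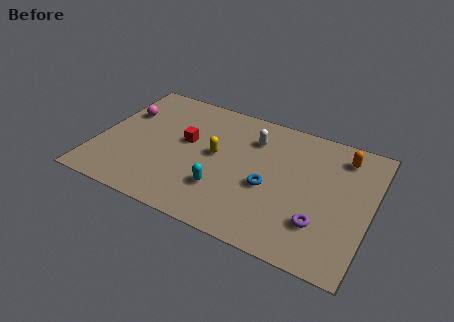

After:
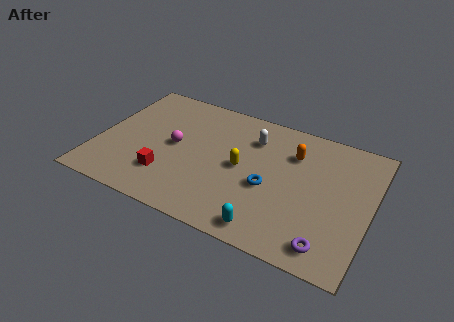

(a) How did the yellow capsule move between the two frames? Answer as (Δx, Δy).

(1.3, -0.3)

From the two frames, the yellow capsule sits at roughly (5.7, 4.5) before and (7.0, 4.2) after.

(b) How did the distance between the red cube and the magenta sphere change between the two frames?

-1.2

They were about 3.3 units apart before and 2.1 after — 1.2 units closer together.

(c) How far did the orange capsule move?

2.4

The orange capsule was near (11.6, 6.9) before and (9.3, 6.1) after, so it travelled √(2.3² + 0.8²) ≈ 2.4 units.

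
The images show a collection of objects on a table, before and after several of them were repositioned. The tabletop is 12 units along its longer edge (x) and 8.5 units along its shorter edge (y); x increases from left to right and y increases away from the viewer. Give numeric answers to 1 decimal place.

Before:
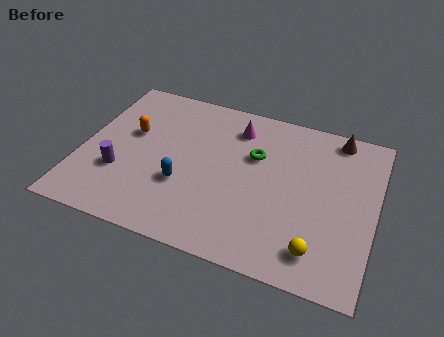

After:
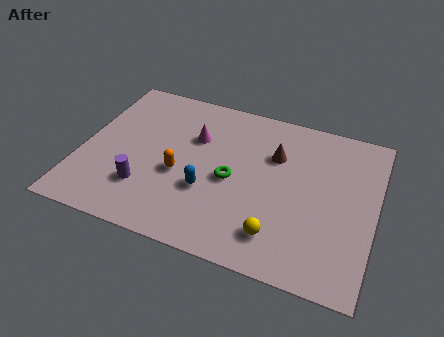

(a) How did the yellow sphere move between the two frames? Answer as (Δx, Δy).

(-1.6, 0.2)

From the two frames, the yellow sphere sits at roughly (9.9, 1.5) before and (8.3, 1.7) after.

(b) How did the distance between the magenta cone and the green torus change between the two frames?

+0.9

The distance was about 1.6 in the first image and 2.5 in the second, so they moved 0.9 units further apart.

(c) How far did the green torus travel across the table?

1.8

From (7.0, 5.5) to (6.2, 3.9), the green torus covered √(0.8² + 1.6²) ≈ 1.8 units.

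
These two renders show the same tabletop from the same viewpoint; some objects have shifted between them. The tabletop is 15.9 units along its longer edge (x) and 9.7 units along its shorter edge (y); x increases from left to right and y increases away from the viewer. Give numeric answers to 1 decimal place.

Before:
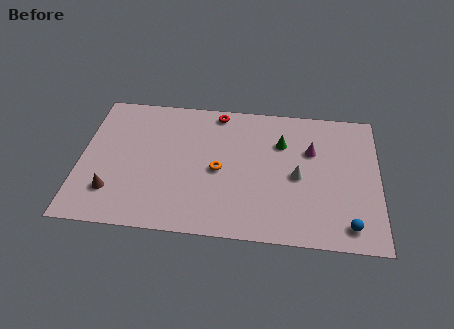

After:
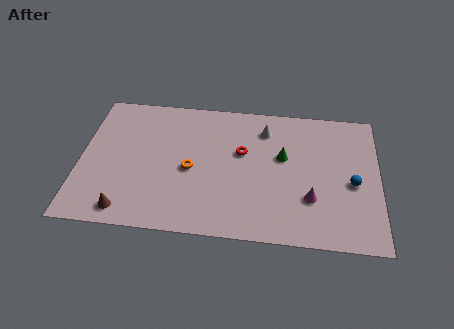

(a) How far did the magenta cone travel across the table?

3.4

The magenta cone was near (12.3, 6.4) before and (12.3, 3.0) after, so it travelled √(0.0² + 3.4²) ≈ 3.4 units.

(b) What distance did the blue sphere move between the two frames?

2.9

The blue sphere was near (14.3, 1.4) before and (14.5, 4.3) after, so it travelled √(0.2² + 2.9²) ≈ 2.9 units.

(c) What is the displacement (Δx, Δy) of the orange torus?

(-1.5, -0.1)

The orange torus was at about (7.4, 4.5) and moved to about (5.9, 4.4).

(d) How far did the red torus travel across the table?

3.1

From (7.2, 8.7) to (8.6, 5.9), the red torus covered √(1.4² + 2.8²) ≈ 3.1 units.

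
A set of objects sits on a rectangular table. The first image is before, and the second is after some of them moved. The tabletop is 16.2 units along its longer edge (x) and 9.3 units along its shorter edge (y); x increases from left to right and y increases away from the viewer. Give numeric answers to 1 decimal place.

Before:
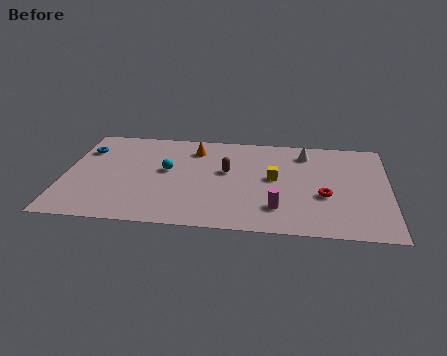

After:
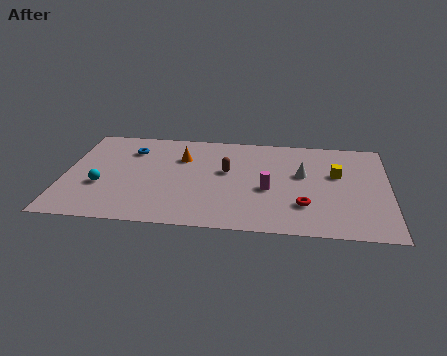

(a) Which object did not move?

the brown capsule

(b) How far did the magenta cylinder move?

1.8

The magenta cylinder was near (10.7, 2.2) before and (10.2, 3.9) after, so it travelled √(0.5² + 1.7²) ≈ 1.8 units.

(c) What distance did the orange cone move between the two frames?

1.1

The orange cone was near (6.4, 7.4) before and (5.8, 6.5) after, so it travelled √(0.6² + 0.9²) ≈ 1.1 units.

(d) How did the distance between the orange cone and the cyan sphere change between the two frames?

+2.4

They were about 2.6 units apart before and 5.0 after — 2.4 units further apart.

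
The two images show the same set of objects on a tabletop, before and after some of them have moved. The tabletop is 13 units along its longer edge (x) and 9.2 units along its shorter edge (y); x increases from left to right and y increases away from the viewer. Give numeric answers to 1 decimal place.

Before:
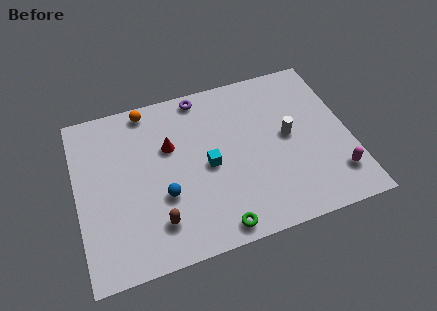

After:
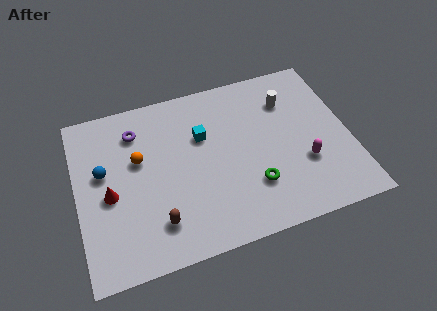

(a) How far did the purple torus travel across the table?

3.4

The purple torus moved from about (6.2, 8.3) to (3.0, 7.2), a distance of √(3.2² + 1.1²) ≈ 3.4.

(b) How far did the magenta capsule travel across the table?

1.8

From (12.1, 2.0) to (10.7, 3.1), the magenta capsule covered √(1.4² + 1.1²) ≈ 1.8 units.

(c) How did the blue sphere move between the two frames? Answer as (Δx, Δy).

(-2.7, 2.1)

The blue sphere was at about (4.0, 3.3) and moved to about (1.3, 5.4).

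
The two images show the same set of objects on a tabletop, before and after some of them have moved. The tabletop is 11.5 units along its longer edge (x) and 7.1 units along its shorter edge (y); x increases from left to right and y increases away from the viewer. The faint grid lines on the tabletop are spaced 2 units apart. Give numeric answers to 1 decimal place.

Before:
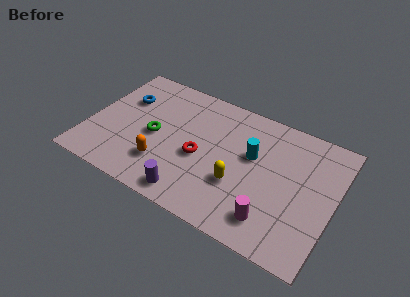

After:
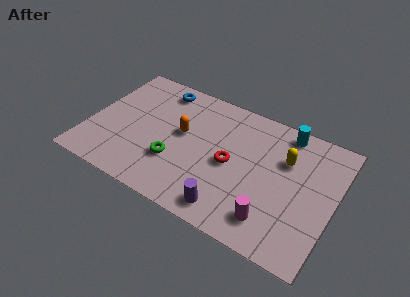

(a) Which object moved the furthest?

the yellow capsule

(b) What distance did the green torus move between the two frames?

1.5

From (3.1, 3.3) to (4.2, 2.3), the green torus covered √(1.1² + 1.0²) ≈ 1.5 units.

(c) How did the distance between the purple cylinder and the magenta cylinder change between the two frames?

-1.8

They were about 3.7 units apart before and 1.9 after — 1.8 units closer together.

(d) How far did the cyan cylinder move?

2.4

The cyan cylinder moved from about (7.6, 4.3) to (8.9, 6.3), a distance of √(1.3² + 2.0²) ≈ 2.4.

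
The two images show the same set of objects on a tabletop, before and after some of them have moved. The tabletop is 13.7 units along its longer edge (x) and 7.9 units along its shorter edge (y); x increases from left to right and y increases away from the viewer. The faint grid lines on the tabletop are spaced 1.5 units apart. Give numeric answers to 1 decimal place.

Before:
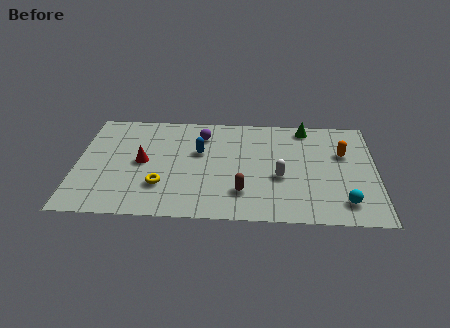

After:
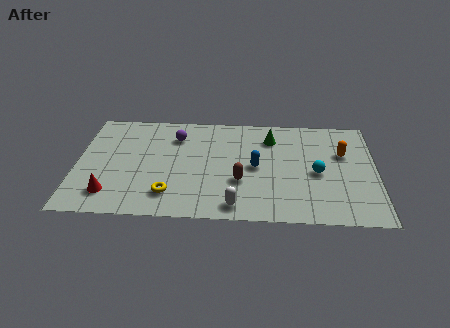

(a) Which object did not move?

the orange capsule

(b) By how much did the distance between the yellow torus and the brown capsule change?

-0.3

Before: roughly 3.7 units apart; after: 3.4. That's 0.3 units closer together.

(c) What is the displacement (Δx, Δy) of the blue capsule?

(2.6, -1.0)

The blue capsule started near (5.6, 4.9) and ended near (8.2, 3.9).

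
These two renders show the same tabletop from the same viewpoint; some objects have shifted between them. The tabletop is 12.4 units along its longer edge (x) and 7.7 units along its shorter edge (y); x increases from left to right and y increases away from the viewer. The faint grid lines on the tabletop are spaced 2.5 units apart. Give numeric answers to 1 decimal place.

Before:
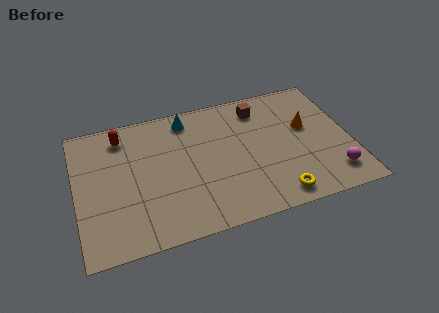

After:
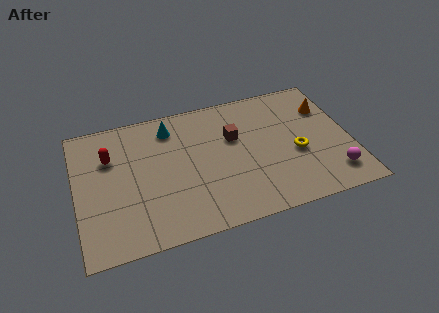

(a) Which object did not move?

the magenta sphere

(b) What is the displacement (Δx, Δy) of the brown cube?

(-1.3, -1.4)

The brown cube was at about (8.5, 6.3) and moved to about (7.2, 4.9).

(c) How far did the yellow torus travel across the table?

2.5

From (8.8, 1.0) to (9.9, 3.2), the yellow torus covered √(1.1² + 2.2²) ≈ 2.5 units.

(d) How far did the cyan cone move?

0.9

From (5.2, 6.6) to (4.4, 6.3), the cyan cone covered √(0.8² + 0.3²) ≈ 0.9 units.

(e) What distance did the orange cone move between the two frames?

1.3

The orange cone was near (10.5, 4.6) before and (11.5, 5.5) after, so it travelled √(1.0² + 0.9²) ≈ 1.3 units.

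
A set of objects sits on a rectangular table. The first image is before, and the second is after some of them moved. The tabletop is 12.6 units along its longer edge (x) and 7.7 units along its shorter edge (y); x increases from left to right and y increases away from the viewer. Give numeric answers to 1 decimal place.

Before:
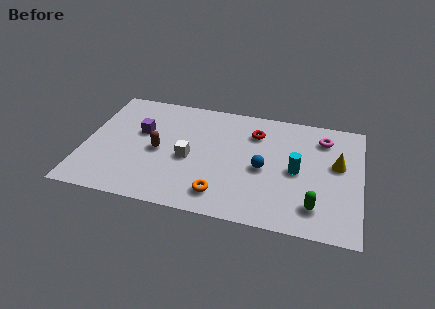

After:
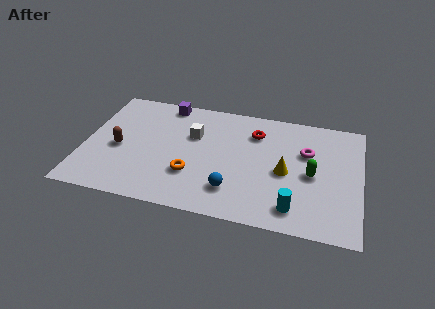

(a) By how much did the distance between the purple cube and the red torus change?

-1.0

They were about 5.3 units apart before and 4.3 after — 1.0 units closer together.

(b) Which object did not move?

the red torus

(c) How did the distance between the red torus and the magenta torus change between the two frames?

-0.6

The distance was about 3.1 in the first image and 2.5 in the second, so they moved 0.6 units closer together.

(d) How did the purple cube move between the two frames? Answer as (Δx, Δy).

(1.0, 2.2)

The purple cube started near (2.5, 4.7) and ended near (3.5, 6.9).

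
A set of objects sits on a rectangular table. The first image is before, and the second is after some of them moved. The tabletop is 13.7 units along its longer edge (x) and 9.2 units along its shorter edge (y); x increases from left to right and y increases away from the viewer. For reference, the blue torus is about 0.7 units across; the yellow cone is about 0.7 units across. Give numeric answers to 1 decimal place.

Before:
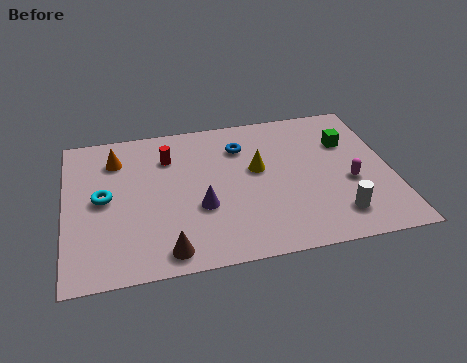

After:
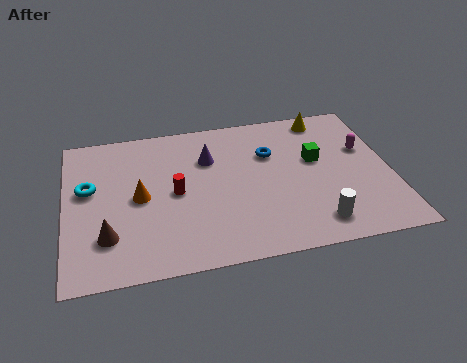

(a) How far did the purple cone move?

3.0

The purple cone was near (5.6, 3.4) before and (6.1, 6.4) after, so it travelled √(0.5² + 3.0²) ≈ 3.0 units.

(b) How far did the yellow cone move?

4.2

From (8.1, 5.3) to (11.2, 8.1), the yellow cone covered √(3.1² + 2.8²) ≈ 4.2 units.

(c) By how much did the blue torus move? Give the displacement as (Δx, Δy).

(1.2, -0.7)

The blue torus started near (7.5, 6.9) and ended near (8.7, 6.2).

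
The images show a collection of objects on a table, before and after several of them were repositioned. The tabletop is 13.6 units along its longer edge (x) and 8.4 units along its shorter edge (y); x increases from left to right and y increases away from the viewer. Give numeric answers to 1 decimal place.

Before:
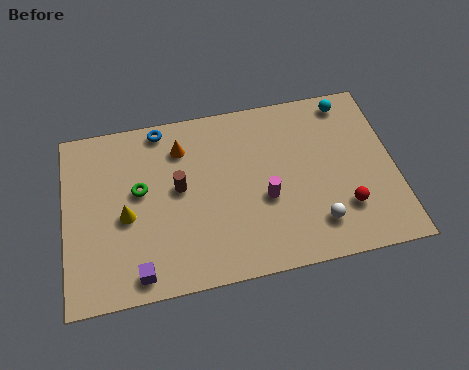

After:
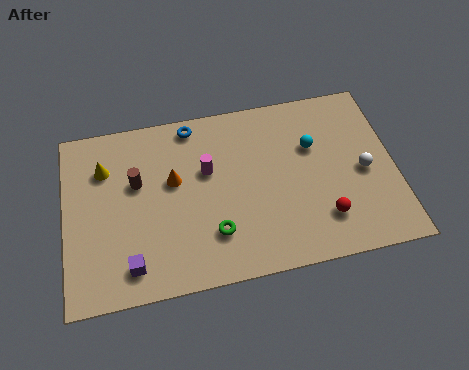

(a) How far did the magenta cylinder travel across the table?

2.9

The magenta cylinder moved from about (8.2, 3.4) to (5.9, 5.2), a distance of √(2.3² + 1.8²) ≈ 2.9.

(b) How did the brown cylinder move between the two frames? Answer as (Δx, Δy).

(-1.7, 0.6)

The brown cylinder was at about (4.7, 4.6) and moved to about (3.0, 5.2).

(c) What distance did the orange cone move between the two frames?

1.6

The orange cone was near (4.9, 6.5) before and (4.5, 5.0) after, so it travelled √(0.4² + 1.5²) ≈ 1.6 units.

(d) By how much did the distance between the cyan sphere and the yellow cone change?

-1.5

The distance was about 10.1 in the first image and 8.6 in the second, so they moved 1.5 units closer together.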